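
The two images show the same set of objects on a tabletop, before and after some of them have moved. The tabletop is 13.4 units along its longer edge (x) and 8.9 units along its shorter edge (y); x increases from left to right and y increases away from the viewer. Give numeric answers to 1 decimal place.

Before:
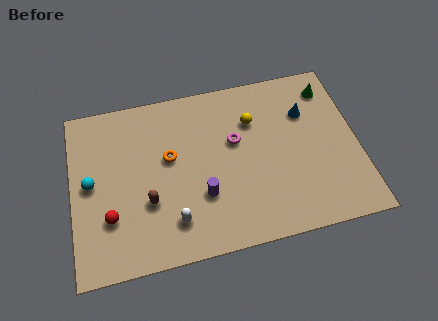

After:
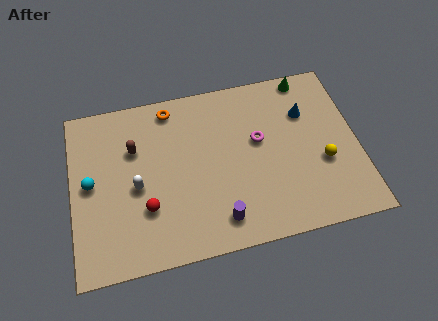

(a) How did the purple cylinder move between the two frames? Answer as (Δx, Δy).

(0.7, -1.4)

The purple cylinder was at about (6.0, 2.9) and moved to about (6.7, 1.5).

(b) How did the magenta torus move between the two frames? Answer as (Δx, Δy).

(1.1, -0.2)

The magenta torus started near (7.7, 5.4) and ended near (8.8, 5.2).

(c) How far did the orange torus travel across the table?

2.6

The orange torus moved from about (4.6, 5.2) to (4.8, 7.8), a distance of √(0.2² + 2.6²) ≈ 2.6.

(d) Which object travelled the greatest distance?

the yellow sphere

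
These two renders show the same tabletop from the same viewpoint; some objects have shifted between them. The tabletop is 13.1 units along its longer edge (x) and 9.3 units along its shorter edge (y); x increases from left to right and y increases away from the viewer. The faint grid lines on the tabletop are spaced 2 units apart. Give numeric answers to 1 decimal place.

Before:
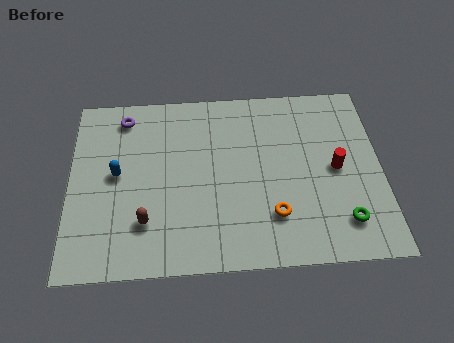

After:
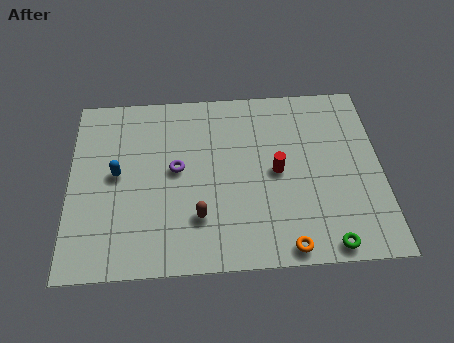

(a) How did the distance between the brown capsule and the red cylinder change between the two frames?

-4.4

Before: roughly 8.3 units apart; after: 3.9. That's 4.4 units closer together.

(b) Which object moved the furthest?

the purple torus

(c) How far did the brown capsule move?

2.2

The brown capsule was near (3.2, 2.4) before and (5.4, 2.5) after, so it travelled √(2.2² + 0.1²) ≈ 2.2 units.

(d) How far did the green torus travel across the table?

1.3

From (11.4, 1.9) to (10.7, 0.8), the green torus covered √(0.7² + 1.1²) ≈ 1.3 units.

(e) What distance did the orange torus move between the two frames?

1.7

From (8.5, 2.4) to (9.0, 0.8), the orange torus covered √(0.5² + 1.6²) ≈ 1.7 units.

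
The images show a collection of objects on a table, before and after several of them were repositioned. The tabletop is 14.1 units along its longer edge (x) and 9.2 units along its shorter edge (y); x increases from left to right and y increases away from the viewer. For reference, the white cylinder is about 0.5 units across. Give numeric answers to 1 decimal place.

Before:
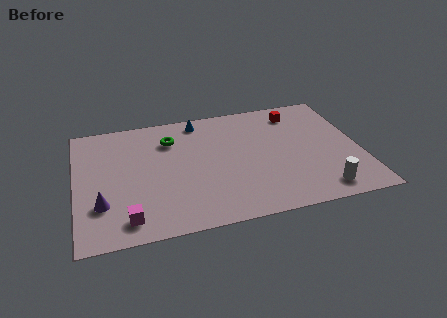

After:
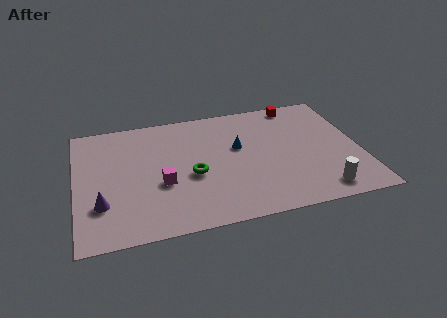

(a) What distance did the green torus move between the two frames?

3.1

The green torus was near (4.8, 6.9) before and (5.7, 3.9) after, so it travelled √(0.9² + 3.0²) ≈ 3.1 units.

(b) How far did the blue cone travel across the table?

3.2

The blue cone was near (6.3, 8.1) before and (8.1, 5.5) after, so it travelled √(1.8² + 2.6²) ≈ 3.2 units.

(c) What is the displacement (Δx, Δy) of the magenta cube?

(1.8, 2.2)

The magenta cube was at about (2.4, 1.4) and moved to about (4.2, 3.6).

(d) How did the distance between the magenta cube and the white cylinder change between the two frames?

-1.5

The distance was about 9.5 in the first image and 8.0 in the second, so they moved 1.5 units closer together.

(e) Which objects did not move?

the white cylinder and the purple cone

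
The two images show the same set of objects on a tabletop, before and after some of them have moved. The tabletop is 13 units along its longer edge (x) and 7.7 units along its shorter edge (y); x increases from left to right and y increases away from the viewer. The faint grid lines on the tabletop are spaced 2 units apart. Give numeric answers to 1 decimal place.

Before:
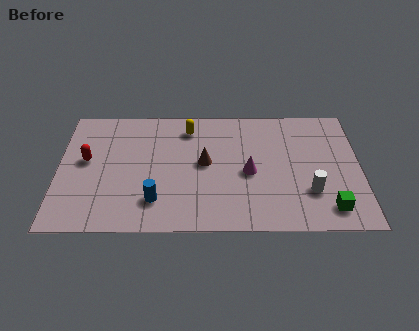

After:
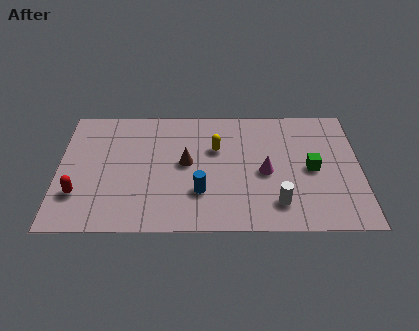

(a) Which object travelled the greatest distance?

the green cube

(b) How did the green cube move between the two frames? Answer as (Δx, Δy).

(-0.7, 2.4)

From the two frames, the green cube sits at roughly (11.6, 1.3) before and (10.9, 3.7) after.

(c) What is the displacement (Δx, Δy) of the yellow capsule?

(1.2, -1.3)

The yellow capsule started near (5.6, 6.3) and ended near (6.8, 5.0).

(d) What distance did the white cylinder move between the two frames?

1.6

From (10.8, 2.3) to (9.4, 1.6), the white cylinder covered √(1.4² + 0.7²) ≈ 1.6 units.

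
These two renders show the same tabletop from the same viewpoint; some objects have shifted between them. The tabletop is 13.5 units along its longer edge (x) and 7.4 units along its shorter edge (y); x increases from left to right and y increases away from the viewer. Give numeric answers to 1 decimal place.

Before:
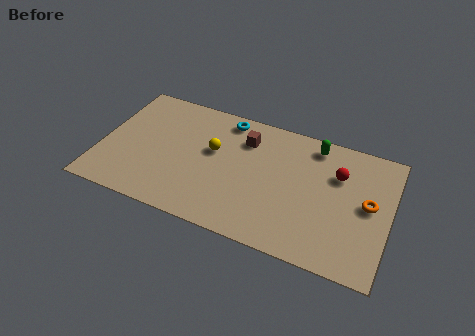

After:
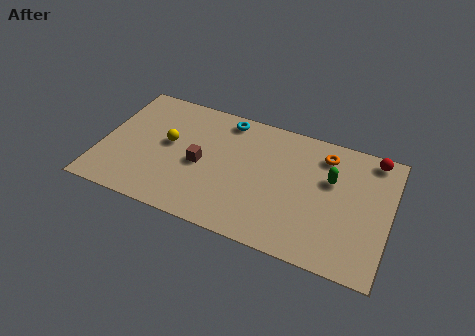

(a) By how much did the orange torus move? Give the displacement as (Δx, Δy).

(-2.2, 2.1)

The orange torus started near (12.5, 3.9) and ended near (10.3, 6.0).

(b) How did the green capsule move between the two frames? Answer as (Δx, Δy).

(0.9, -1.7)

The green capsule was at about (9.8, 6.4) and moved to about (10.7, 4.7).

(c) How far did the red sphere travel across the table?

2.1

From (11.0, 5.1) to (12.5, 6.6), the red sphere covered √(1.5² + 1.5²) ≈ 2.1 units.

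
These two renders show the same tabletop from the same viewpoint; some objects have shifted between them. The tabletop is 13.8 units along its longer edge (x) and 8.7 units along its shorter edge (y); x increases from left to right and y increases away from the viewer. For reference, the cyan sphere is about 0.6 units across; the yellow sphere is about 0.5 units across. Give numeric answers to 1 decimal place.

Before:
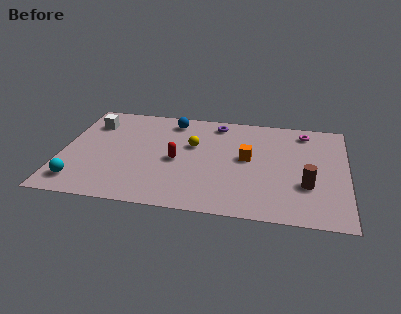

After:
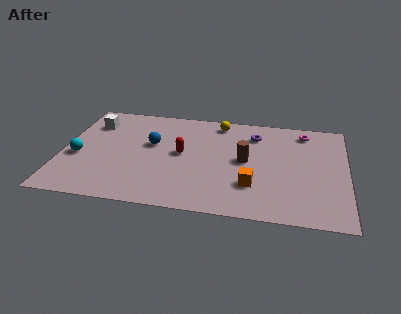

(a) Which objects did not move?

the magenta torus and the white cube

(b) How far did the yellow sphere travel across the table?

2.5

The yellow sphere moved from about (6.3, 5.4) to (7.5, 7.6), a distance of √(1.2² + 2.2²) ≈ 2.5.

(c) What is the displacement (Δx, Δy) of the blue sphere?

(-0.9, -2.2)

The blue sphere started near (5.2, 7.4) and ended near (4.3, 5.2).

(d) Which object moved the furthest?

the brown cylinder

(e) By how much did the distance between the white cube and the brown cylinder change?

-3.3

They were about 11.2 units apart before and 7.9 after — 3.3 units closer together.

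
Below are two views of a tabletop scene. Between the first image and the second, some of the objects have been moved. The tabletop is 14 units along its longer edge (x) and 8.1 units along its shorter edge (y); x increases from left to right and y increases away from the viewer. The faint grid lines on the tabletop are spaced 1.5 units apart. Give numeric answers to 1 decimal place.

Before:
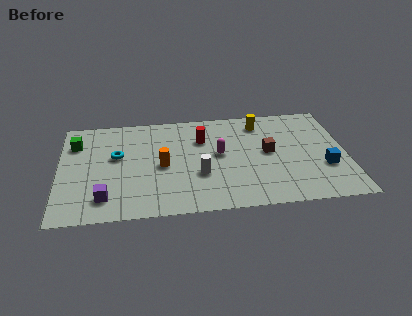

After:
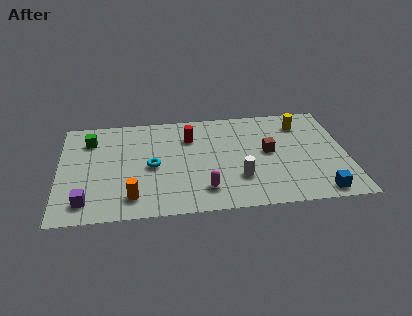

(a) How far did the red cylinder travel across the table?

0.6

The red cylinder was near (7.0, 5.7) before and (6.4, 5.9) after, so it travelled √(0.6² + 0.2²) ≈ 0.6 units.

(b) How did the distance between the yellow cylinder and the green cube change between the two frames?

+1.3

They were about 9.1 units apart before and 10.4 after — 1.3 units further apart.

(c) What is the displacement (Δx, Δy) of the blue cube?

(-0.4, -1.9)

From the two frames, the blue cube sits at roughly (12.9, 2.8) before and (12.5, 0.9) after.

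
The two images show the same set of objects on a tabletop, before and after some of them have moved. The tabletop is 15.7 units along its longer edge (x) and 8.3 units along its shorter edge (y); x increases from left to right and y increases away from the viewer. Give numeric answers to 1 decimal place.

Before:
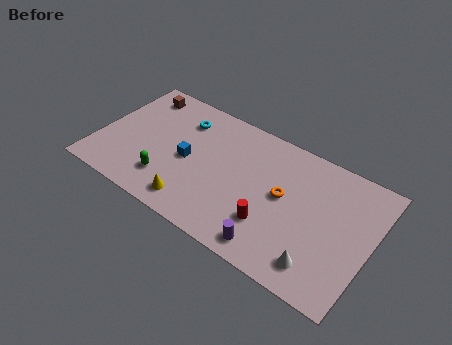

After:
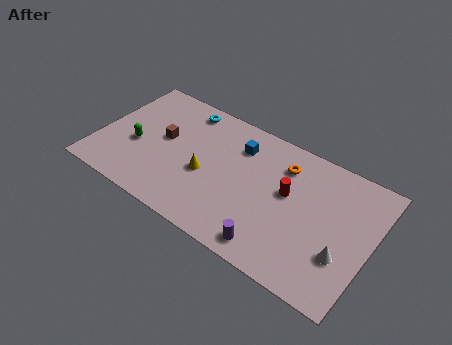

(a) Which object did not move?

the purple cylinder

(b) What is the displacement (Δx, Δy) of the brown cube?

(1.9, -2.4)

The brown cube started near (1.7, 7.0) and ended near (3.6, 4.6).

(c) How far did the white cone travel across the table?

1.6

The white cone moved from about (13.2, 1.5) to (14.3, 2.7), a distance of √(1.1² + 1.2²) ≈ 1.6.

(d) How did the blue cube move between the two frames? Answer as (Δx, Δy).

(2.6, 2.4)

The blue cube was at about (5.2, 3.9) and moved to about (7.8, 6.3).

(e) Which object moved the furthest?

the blue cube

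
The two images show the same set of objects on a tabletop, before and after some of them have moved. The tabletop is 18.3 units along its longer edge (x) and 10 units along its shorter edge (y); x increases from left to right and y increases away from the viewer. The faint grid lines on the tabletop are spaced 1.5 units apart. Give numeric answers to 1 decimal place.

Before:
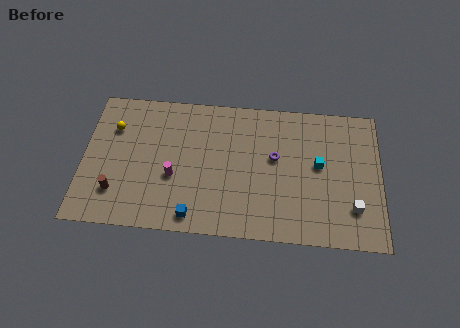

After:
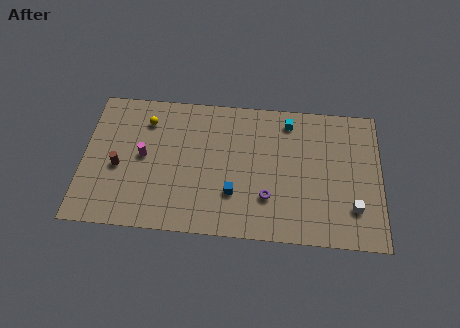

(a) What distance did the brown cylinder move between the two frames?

1.8

The brown cylinder was near (2.1, 2.5) before and (2.2, 4.3) after, so it travelled √(0.1² + 1.8²) ≈ 1.8 units.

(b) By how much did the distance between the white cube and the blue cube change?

-2.5

The distance was about 9.8 in the first image and 7.3 in the second, so they moved 2.5 units closer together.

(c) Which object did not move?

the white cube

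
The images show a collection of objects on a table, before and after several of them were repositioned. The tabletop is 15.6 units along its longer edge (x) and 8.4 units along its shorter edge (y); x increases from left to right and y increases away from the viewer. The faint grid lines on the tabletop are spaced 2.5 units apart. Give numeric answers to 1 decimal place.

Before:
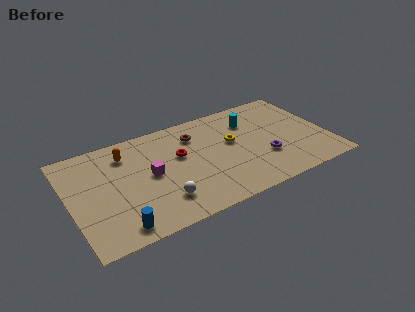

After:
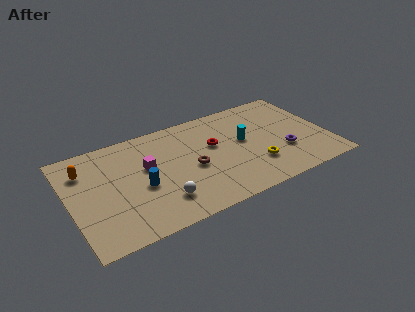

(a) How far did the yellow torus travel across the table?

2.7

The yellow torus was near (9.9, 4.9) before and (11.0, 2.4) after, so it travelled √(1.1² + 2.5²) ≈ 2.7 units.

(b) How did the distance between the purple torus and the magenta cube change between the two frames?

+1.4

The distance was about 7.0 in the first image and 8.4 in the second, so they moved 1.4 units further apart.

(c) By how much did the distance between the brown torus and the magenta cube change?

-0.8

The distance was about 3.7 in the first image and 2.9 in the second, so they moved 0.8 units closer together.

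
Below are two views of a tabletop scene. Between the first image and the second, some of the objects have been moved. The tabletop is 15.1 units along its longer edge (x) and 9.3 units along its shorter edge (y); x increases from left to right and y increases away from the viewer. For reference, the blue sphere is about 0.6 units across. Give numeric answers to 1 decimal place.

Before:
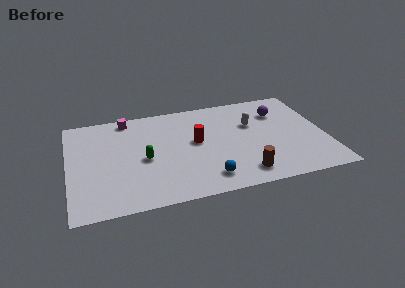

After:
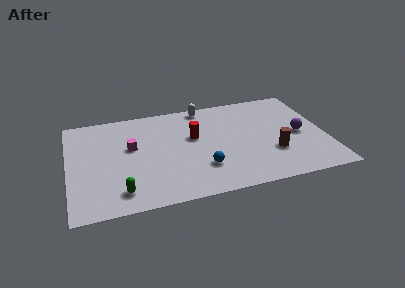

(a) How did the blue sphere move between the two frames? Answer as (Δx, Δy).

(-0.2, 1.0)

The blue sphere started near (7.9, 1.6) and ended near (7.7, 2.6).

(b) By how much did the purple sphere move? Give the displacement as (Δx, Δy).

(1.0, -2.4)

From the two frames, the purple sphere sits at roughly (12.6, 6.8) before and (13.6, 4.4) after.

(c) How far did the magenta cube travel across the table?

2.8

From (3.6, 8.3) to (3.7, 5.5), the magenta cube covered √(0.1² + 2.8²) ≈ 2.8 units.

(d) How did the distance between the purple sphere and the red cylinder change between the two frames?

+0.9

They were about 5.4 units apart before and 6.3 after — 0.9 units further apart.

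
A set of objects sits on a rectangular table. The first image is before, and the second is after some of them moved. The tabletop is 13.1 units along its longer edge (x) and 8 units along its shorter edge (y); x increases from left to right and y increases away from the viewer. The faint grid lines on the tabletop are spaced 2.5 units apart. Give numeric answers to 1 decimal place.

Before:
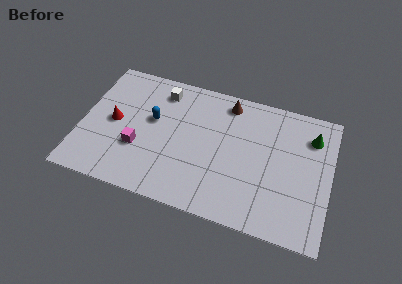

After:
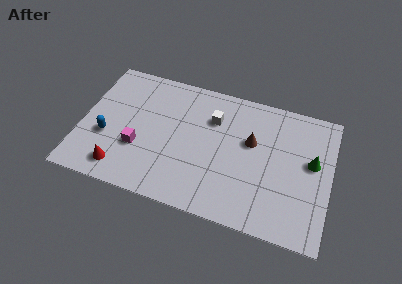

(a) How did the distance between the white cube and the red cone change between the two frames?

+2.8

They were about 3.5 units apart before and 6.3 after — 2.8 units further apart.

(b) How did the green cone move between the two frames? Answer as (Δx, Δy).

(0.1, -1.5)

The green cone was at about (12.0, 6.1) and moved to about (12.1, 4.6).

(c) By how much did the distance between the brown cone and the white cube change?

-1.3

Before: roughly 3.5 units apart; after: 2.2. That's 1.3 units closer together.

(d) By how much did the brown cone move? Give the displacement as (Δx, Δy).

(1.4, -2.0)

From the two frames, the brown cone sits at roughly (7.5, 6.9) before and (8.9, 4.9) after.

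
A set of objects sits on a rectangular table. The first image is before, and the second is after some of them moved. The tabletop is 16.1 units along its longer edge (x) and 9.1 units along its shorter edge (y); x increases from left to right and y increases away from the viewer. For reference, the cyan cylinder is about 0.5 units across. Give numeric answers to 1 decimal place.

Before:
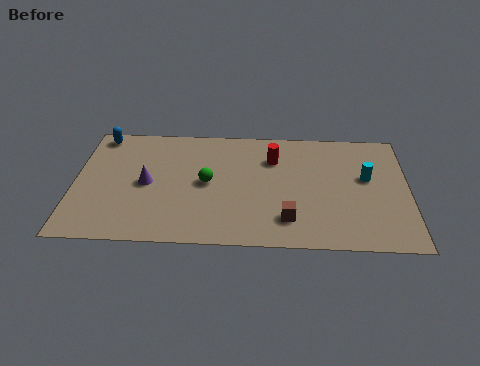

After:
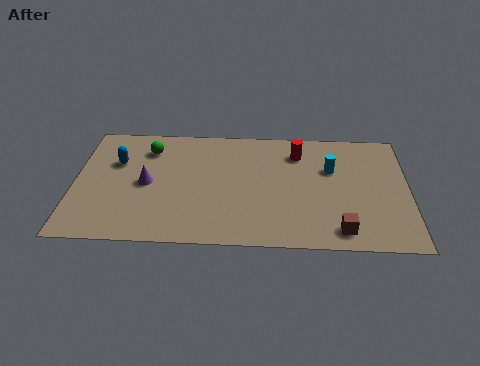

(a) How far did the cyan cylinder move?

1.8

The cyan cylinder was near (14.1, 5.3) before and (12.4, 5.9) after, so it travelled √(1.7² + 0.6²) ≈ 1.8 units.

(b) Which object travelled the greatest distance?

the green sphere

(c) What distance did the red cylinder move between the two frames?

1.3

From (9.6, 6.6) to (10.8, 7.1), the red cylinder covered √(1.2² + 0.5²) ≈ 1.3 units.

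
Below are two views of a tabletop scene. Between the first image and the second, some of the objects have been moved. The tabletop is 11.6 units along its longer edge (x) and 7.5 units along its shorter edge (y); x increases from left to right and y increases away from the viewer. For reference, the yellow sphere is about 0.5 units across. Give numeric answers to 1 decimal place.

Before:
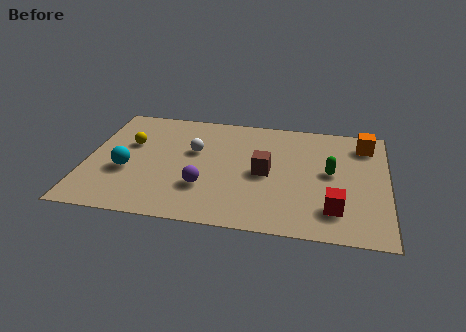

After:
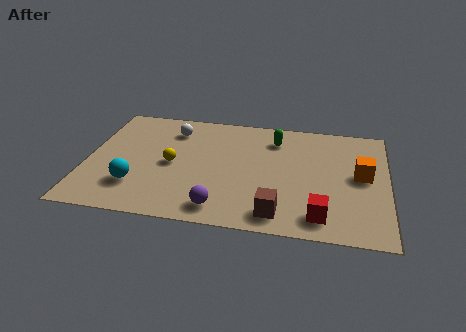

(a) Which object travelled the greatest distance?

the green capsule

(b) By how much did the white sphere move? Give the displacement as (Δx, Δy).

(-0.9, 1.3)

The white sphere was at about (4.1, 4.6) and moved to about (3.2, 5.9).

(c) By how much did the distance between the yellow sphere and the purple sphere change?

-0.6

The distance was about 3.8 in the first image and 3.2 in the second, so they moved 0.6 units closer together.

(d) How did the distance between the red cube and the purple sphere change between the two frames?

-1.2

The distance was about 5.0 in the first image and 3.8 in the second, so they moved 1.2 units closer together.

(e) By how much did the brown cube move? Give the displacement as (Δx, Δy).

(0.6, -2.5)

From the two frames, the brown cube sits at roughly (6.9, 3.6) before and (7.5, 1.1) after.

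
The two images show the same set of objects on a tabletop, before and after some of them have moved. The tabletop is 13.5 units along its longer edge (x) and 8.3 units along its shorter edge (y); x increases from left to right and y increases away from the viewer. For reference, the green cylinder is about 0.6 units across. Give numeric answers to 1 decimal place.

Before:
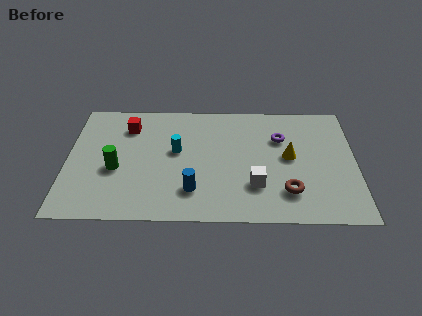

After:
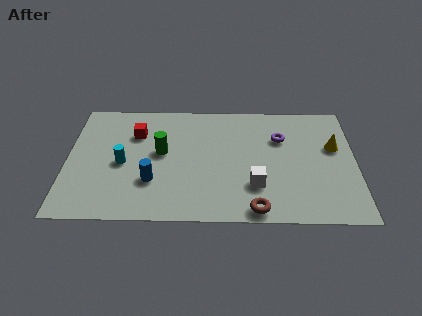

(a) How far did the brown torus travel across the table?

1.9

The brown torus was near (10.3, 2.0) before and (8.8, 0.8) after, so it travelled √(1.5² + 1.2²) ≈ 1.9 units.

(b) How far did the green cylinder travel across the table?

2.4

The green cylinder moved from about (2.3, 3.4) to (4.4, 4.6), a distance of √(2.1² + 1.2²) ≈ 2.4.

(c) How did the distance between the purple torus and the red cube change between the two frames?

-0.4

The distance was about 7.2 in the first image and 6.8 in the second, so they moved 0.4 units closer together.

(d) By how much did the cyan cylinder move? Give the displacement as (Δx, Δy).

(-2.5, -0.9)

The cyan cylinder was at about (5.1, 4.7) and moved to about (2.6, 3.8).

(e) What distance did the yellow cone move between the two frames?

2.2

The yellow cone moved from about (10.4, 4.4) to (12.5, 5.1), a distance of √(2.1² + 0.7²) ≈ 2.2.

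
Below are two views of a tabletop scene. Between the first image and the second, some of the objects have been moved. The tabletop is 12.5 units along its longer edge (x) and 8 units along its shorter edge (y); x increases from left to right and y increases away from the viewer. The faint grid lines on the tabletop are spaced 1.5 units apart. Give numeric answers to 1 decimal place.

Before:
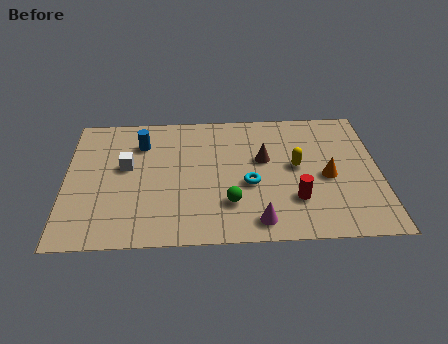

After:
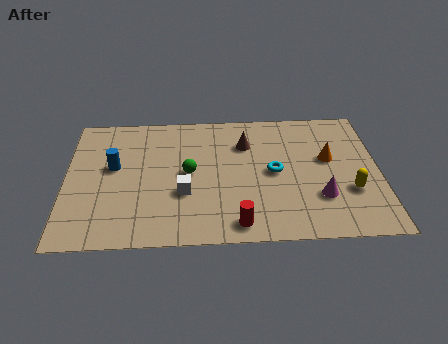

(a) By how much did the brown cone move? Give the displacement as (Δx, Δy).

(-0.7, 1.0)

The brown cone started near (7.9, 4.8) and ended near (7.2, 5.8).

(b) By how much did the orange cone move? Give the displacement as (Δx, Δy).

(0.1, 1.1)

The orange cone was at about (10.4, 3.6) and moved to about (10.5, 4.7).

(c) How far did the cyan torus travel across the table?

1.2

The cyan torus moved from about (7.3, 3.3) to (8.3, 4.0), a distance of √(1.0² + 0.7²) ≈ 1.2.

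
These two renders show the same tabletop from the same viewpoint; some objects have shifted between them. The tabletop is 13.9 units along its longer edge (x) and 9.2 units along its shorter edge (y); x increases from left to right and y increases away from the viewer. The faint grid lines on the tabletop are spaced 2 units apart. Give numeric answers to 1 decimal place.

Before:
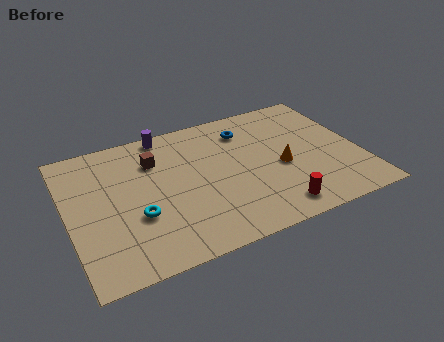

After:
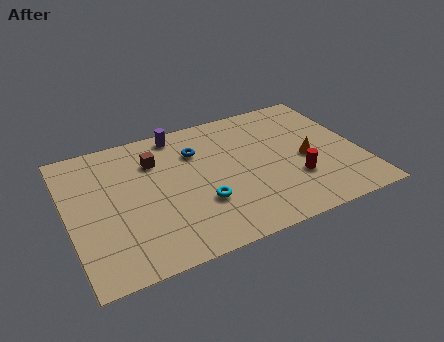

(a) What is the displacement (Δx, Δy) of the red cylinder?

(1.2, 1.6)

The red cylinder started near (9.4, 1.3) and ended near (10.6, 2.9).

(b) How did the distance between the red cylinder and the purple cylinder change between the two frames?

-1.1

Before: roughly 8.4 units apart; after: 7.3. That's 1.1 units closer together.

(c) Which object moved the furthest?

the cyan torus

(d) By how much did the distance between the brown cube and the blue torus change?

-2.5

Before: roughly 4.5 units apart; after: 2.0. That's 2.5 units closer together.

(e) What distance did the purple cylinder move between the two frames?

0.6

The purple cylinder moved from about (5.0, 8.4) to (5.6, 8.2), a distance of √(0.6² + 0.2²) ≈ 0.6.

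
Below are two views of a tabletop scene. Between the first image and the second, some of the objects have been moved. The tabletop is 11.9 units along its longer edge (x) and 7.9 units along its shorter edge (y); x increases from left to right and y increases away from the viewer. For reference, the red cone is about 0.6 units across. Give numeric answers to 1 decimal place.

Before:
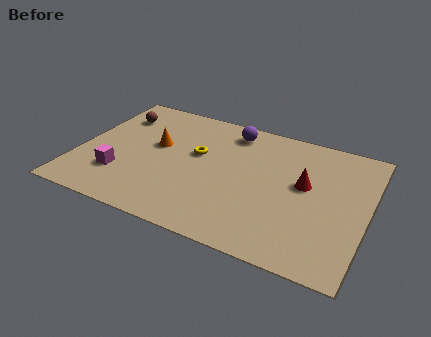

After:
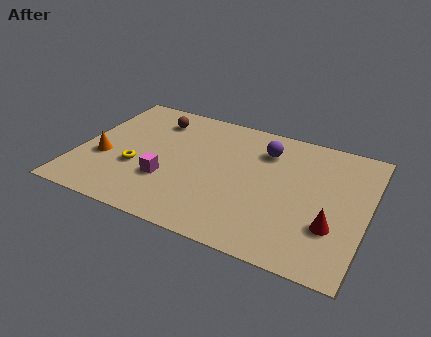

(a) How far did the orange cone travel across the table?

2.6

From (3.1, 4.6) to (1.1, 3.0), the orange cone covered √(2.0² + 1.6²) ≈ 2.6 units.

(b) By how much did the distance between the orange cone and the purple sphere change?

+3.5

They were about 3.6 units apart before and 7.1 after — 3.5 units further apart.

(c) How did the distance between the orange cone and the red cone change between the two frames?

+3.3

They were about 6.2 units apart before and 9.5 after — 3.3 units further apart.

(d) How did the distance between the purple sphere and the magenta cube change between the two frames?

-1.1

They were about 6.1 units apart before and 5.0 after — 1.1 units closer together.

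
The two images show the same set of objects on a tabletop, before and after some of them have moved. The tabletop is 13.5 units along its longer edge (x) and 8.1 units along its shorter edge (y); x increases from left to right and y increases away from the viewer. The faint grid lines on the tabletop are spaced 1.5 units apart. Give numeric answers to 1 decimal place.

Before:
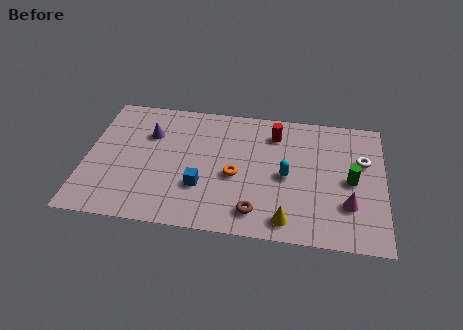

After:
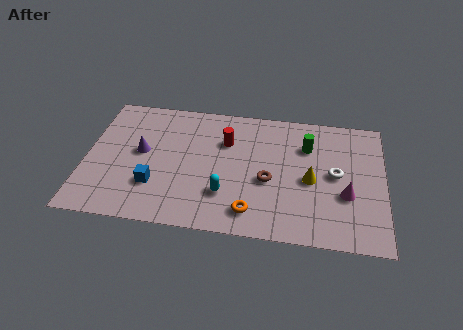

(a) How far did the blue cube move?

2.1

The blue cube was near (5.3, 2.6) before and (3.2, 2.4) after, so it travelled √(2.1² + 0.2²) ≈ 2.1 units.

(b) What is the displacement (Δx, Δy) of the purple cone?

(-0.3, -1.2)

From the two frames, the purple cone sits at roughly (2.8, 5.6) before and (2.5, 4.4) after.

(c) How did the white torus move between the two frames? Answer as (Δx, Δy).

(-1.2, -1.0)

From the two frames, the white torus sits at roughly (12.5, 5.2) before and (11.3, 4.2) after.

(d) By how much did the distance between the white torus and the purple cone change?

-0.9

Before: roughly 9.7 units apart; after: 8.8. That's 0.9 units closer together.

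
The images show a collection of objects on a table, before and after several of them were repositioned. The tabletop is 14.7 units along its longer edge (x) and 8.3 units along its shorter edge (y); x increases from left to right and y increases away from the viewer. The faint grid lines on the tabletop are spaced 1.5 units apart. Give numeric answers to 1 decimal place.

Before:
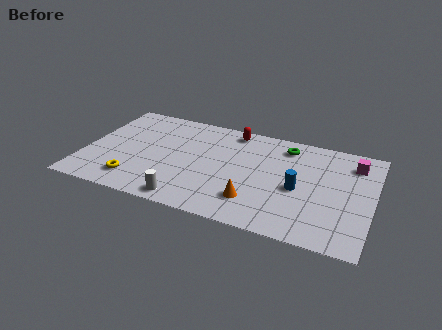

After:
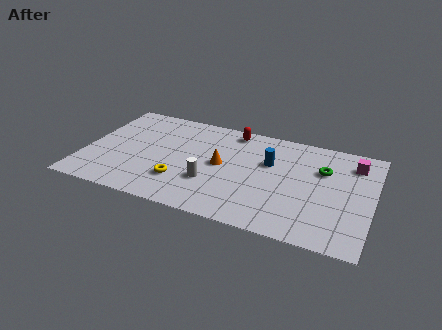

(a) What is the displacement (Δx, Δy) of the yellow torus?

(2.3, 0.7)

The yellow torus was at about (2.8, 1.6) and moved to about (5.1, 2.3).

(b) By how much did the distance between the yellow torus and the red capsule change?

-1.8

They were about 7.3 units apart before and 5.5 after — 1.8 units closer together.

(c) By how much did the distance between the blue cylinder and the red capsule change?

-2.3

They were about 5.2 units apart before and 2.9 after — 2.3 units closer together.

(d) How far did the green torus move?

2.4

The green torus moved from about (10.1, 6.9) to (12.1, 5.6), a distance of √(2.0² + 1.3²) ≈ 2.4.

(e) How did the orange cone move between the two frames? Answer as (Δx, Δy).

(-1.9, 2.3)

The orange cone was at about (8.9, 2.0) and moved to about (7.0, 4.3).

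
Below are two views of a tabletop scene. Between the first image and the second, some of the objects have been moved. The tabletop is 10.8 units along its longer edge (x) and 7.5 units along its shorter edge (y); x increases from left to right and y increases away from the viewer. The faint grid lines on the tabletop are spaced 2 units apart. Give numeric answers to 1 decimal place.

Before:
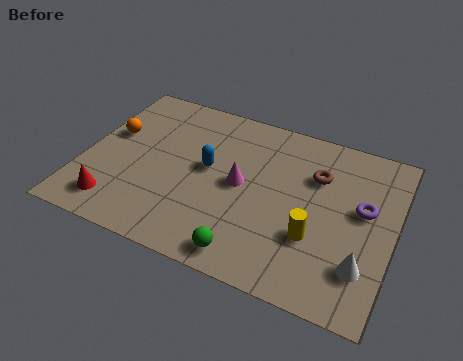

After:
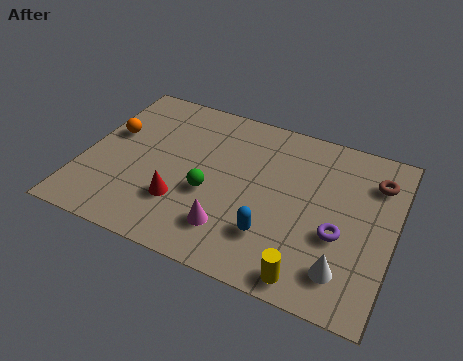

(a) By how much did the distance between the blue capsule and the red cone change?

-0.8

They were about 4.0 units apart before and 3.2 after — 0.8 units closer together.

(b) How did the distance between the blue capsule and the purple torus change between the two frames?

-3.0

They were about 5.4 units apart before and 2.4 after — 3.0 units closer together.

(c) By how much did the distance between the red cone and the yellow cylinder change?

-2.1

The distance was about 6.9 in the first image and 4.8 in the second, so they moved 2.1 units closer together.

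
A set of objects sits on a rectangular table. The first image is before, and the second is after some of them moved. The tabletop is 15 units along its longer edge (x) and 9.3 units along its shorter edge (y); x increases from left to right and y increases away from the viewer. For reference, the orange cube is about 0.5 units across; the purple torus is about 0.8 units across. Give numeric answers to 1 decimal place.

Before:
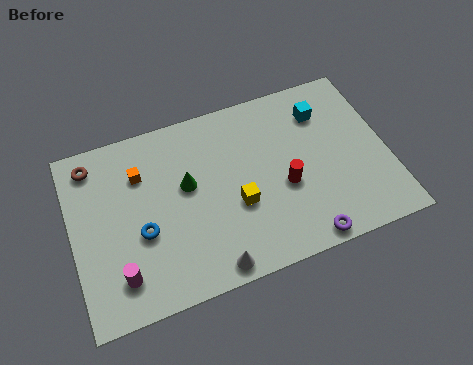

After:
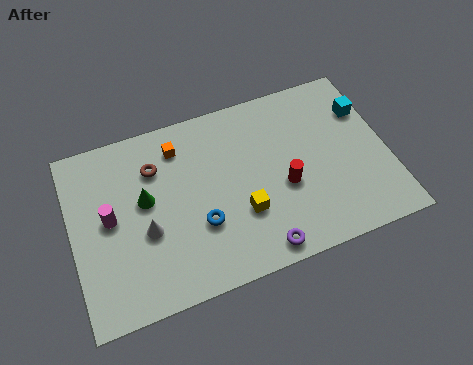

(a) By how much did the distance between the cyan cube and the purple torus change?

+1.5

They were about 6.5 units apart before and 8.0 after — 1.5 units further apart.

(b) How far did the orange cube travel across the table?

2.1

The orange cube was near (3.4, 6.7) before and (5.3, 7.5) after, so it travelled √(1.9² + 0.8²) ≈ 2.1 units.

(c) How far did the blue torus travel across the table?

2.7

The blue torus moved from about (3.2, 3.7) to (5.9, 3.2), a distance of √(2.7² + 0.5²) ≈ 2.7.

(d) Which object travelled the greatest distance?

the white cone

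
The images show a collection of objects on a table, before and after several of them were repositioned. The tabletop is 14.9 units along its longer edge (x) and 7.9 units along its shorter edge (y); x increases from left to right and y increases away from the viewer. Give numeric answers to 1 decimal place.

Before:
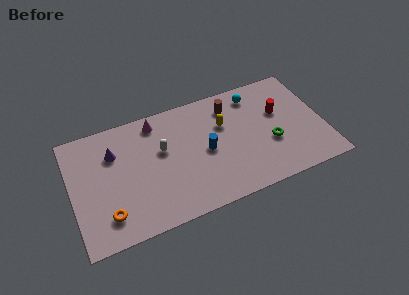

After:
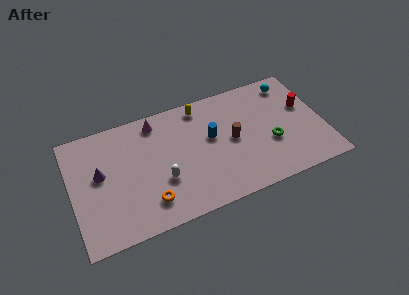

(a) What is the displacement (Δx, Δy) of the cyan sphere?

(2.2, 0.1)

From the two frames, the cyan sphere sits at roughly (11.1, 6.6) before and (13.3, 6.7) after.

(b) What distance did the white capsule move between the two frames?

2.0

The white capsule was near (5.4, 4.8) before and (5.2, 2.8) after, so it travelled √(0.2² + 2.0²) ≈ 2.0 units.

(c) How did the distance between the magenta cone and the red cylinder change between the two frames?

+1.5

They were about 7.4 units apart before and 8.9 after — 1.5 units further apart.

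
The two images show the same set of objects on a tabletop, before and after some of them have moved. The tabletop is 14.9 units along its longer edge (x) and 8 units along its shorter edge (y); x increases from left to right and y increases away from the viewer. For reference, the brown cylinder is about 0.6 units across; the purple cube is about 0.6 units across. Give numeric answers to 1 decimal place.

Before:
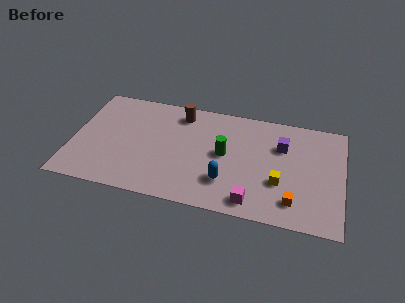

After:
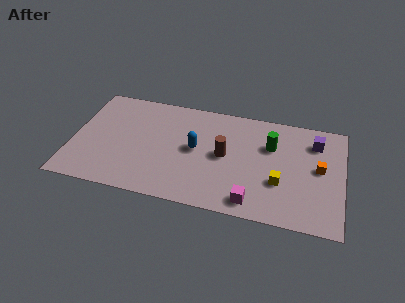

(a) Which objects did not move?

the magenta cube and the yellow cube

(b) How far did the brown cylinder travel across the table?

3.7

The brown cylinder moved from about (5.8, 6.7) to (8.4, 4.1), a distance of √(2.6² + 2.6²) ≈ 3.7.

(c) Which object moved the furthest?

the brown cylinder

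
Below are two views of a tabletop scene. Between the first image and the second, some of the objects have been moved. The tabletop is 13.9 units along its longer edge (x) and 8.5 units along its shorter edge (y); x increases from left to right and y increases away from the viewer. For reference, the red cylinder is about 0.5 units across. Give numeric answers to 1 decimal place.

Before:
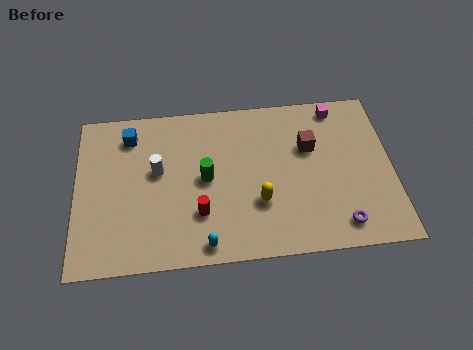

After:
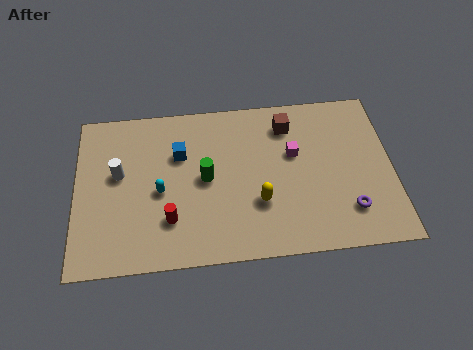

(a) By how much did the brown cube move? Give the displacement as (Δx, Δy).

(-0.9, 1.3)

The brown cube was at about (10.3, 5.5) and moved to about (9.4, 6.8).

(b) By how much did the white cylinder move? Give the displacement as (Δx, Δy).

(-1.7, 0.0)

The white cylinder started near (3.6, 4.9) and ended near (1.9, 4.9).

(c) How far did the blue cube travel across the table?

2.5

The blue cube was near (2.4, 6.9) before and (4.6, 5.7) after, so it travelled √(2.2² + 1.2²) ≈ 2.5 units.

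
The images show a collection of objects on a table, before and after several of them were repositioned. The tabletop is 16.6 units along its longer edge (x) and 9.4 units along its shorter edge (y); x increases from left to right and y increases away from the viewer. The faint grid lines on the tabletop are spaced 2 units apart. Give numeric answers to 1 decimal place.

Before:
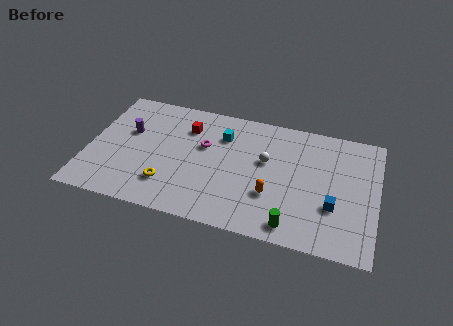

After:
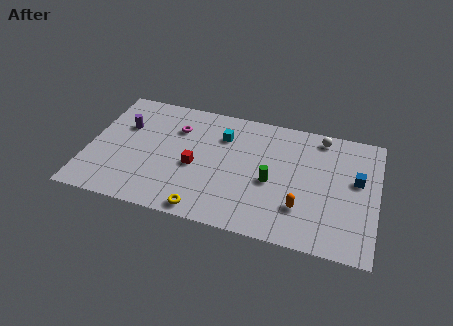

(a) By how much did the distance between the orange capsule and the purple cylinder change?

+2.2

Before: roughly 8.9 units apart; after: 11.1. That's 2.2 units further apart.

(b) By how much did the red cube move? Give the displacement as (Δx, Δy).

(0.7, -2.9)

The red cube started near (5.5, 7.0) and ended near (6.2, 4.1).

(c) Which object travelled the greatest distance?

the white sphere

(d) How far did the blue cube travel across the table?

2.6

The blue cube was near (14.2, 3.2) before and (15.4, 5.5) after, so it travelled √(1.2² + 2.3²) ≈ 2.6 units.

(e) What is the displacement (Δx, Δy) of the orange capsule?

(1.7, -0.5)

The orange capsule was at about (10.7, 3.1) and moved to about (12.4, 2.6).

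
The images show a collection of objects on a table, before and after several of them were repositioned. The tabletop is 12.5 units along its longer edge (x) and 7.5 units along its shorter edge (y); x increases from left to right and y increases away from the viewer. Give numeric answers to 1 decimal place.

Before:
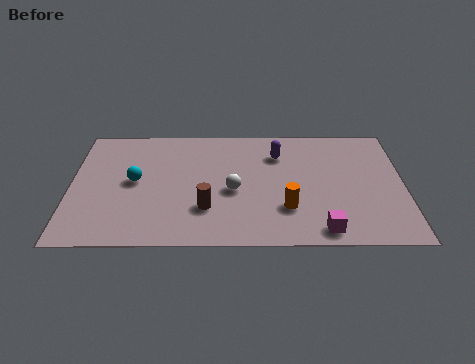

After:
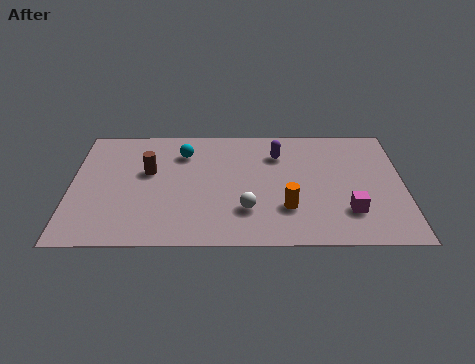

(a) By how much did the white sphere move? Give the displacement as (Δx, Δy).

(0.5, -1.2)

The white sphere started near (6.1, 3.3) and ended near (6.6, 2.1).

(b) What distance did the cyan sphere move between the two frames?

2.5

From (2.4, 3.9) to (4.2, 5.7), the cyan sphere covered √(1.8² + 1.8²) ≈ 2.5 units.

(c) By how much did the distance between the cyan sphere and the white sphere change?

+0.6

The distance was about 3.7 in the first image and 4.3 in the second, so they moved 0.6 units further apart.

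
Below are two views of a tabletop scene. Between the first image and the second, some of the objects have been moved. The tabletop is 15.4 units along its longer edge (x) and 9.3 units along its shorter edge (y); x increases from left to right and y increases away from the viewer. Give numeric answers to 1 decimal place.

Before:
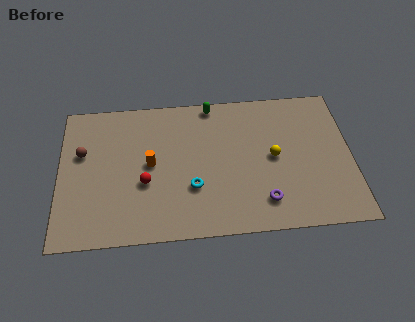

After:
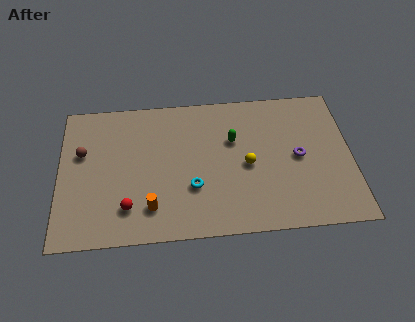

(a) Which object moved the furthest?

the purple torus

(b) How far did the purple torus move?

3.3

From (10.7, 1.9) to (12.6, 4.6), the purple torus covered √(1.9² + 2.7²) ≈ 3.3 units.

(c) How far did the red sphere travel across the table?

1.7

From (4.5, 3.6) to (3.6, 2.1), the red sphere covered √(0.9² + 1.5²) ≈ 1.7 units.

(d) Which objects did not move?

the cyan torus and the brown sphere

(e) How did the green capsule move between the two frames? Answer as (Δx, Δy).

(1.1, -2.5)

The green capsule was at about (8.1, 8.5) and moved to about (9.2, 6.0).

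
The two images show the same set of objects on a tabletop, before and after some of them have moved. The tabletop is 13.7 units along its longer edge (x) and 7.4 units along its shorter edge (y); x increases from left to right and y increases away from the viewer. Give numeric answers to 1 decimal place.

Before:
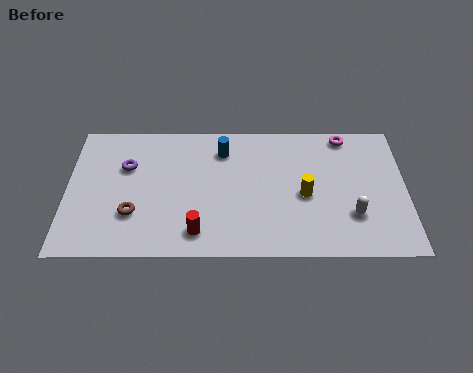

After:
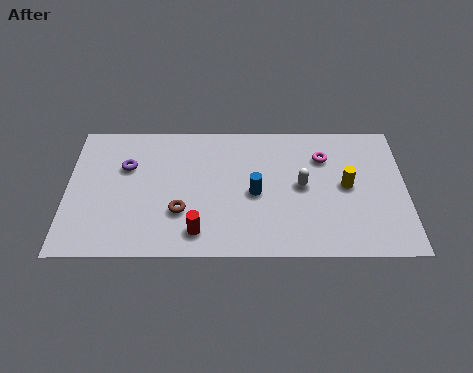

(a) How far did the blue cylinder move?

2.7

The blue cylinder was near (6.3, 5.8) before and (7.6, 3.4) after, so it travelled √(1.3² + 2.4²) ≈ 2.7 units.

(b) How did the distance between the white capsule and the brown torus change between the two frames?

-3.7

They were about 8.8 units apart before and 5.1 after — 3.7 units closer together.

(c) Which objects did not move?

the red cylinder and the purple torus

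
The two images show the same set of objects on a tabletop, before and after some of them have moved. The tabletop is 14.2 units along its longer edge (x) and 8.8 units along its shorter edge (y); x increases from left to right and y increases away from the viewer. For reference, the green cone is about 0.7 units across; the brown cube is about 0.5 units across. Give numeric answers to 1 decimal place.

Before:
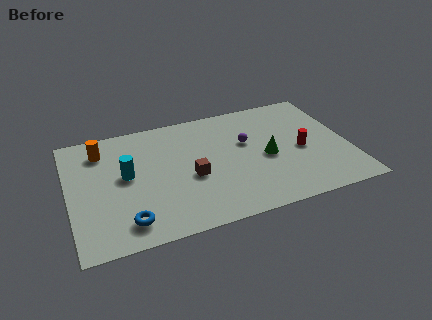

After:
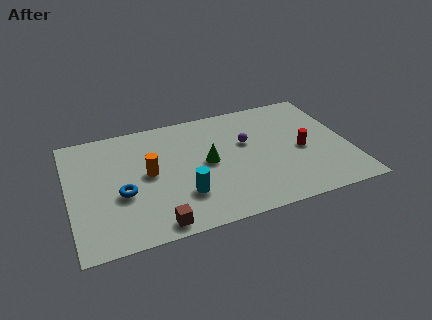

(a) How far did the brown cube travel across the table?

3.4

The brown cube was near (6.1, 3.7) before and (4.1, 0.9) after, so it travelled √(2.0² + 2.8²) ≈ 3.4 units.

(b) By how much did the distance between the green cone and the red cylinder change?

+3.0

The distance was about 1.8 in the first image and 4.8 in the second, so they moved 3.0 units further apart.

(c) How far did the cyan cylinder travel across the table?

3.5

From (2.9, 4.8) to (5.6, 2.5), the cyan cylinder covered √(2.7² + 2.3²) ≈ 3.5 units.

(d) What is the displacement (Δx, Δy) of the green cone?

(-3.0, 0.5)

From the two frames, the green cone sits at roughly (10.0, 4.0) before and (7.0, 4.5) after.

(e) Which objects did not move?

the red cylinder and the purple sphere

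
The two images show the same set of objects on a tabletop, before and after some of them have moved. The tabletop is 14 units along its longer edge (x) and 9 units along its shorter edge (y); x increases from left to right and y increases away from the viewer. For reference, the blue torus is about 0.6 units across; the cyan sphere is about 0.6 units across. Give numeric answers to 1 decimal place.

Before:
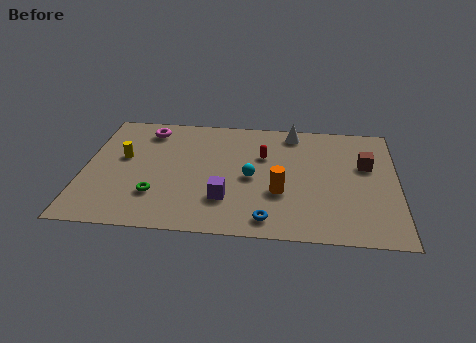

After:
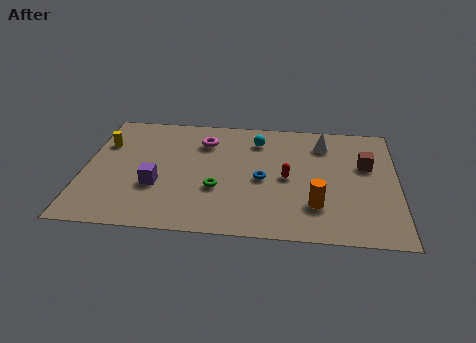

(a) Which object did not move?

the brown cube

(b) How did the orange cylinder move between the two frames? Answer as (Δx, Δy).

(1.6, -0.8)

The orange cylinder started near (8.8, 3.2) and ended near (10.4, 2.4).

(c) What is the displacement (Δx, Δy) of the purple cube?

(-3.1, 0.7)

The purple cube started near (6.4, 2.5) and ended near (3.3, 3.2).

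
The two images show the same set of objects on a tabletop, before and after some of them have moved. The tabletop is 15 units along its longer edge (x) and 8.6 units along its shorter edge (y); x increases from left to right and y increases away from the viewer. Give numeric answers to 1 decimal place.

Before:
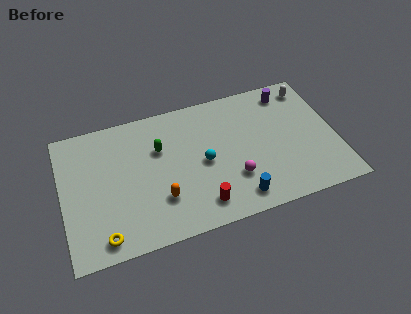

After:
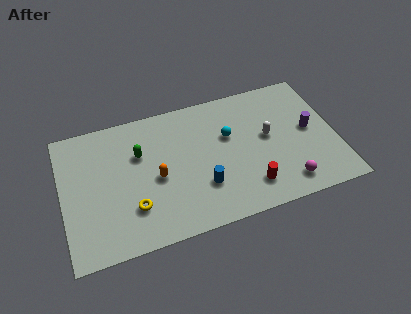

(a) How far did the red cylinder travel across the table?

2.7

From (7.3, 1.5) to (10.0, 1.8), the red cylinder covered √(2.7² + 0.3²) ≈ 2.7 units.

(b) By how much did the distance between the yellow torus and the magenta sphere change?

+1.0

The distance was about 7.4 in the first image and 8.4 in the second, so they moved 1.0 units further apart.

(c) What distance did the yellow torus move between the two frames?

2.1

The yellow torus was near (2.0, 1.1) before and (3.7, 2.4) after, so it travelled √(1.7² + 1.3²) ≈ 2.1 units.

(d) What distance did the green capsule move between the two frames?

1.1

From (5.4, 5.7) to (4.3, 5.7), the green capsule covered √(1.1² + 0.0²) ≈ 1.1 units.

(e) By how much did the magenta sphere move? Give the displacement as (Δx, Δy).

(2.8, -1.2)

The magenta sphere was at about (9.2, 2.6) and moved to about (12.0, 1.4).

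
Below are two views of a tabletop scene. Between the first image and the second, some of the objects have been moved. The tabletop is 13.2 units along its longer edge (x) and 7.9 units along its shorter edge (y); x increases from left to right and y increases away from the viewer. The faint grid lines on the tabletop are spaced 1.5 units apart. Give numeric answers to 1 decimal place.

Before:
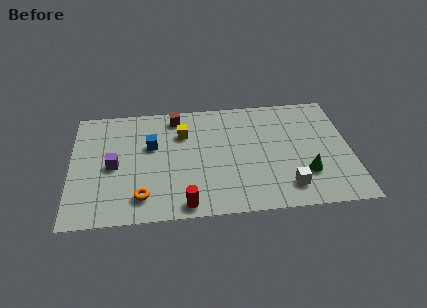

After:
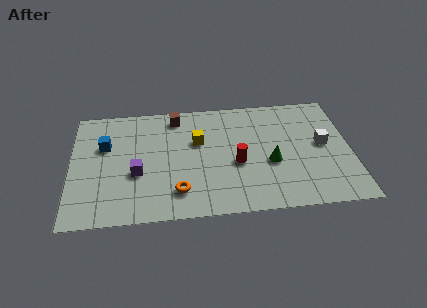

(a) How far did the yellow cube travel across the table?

0.9

The yellow cube moved from about (5.3, 5.6) to (6.0, 5.0), a distance of √(0.7² + 0.6²) ≈ 0.9.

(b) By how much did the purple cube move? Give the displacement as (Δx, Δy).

(1.1, -0.6)

The purple cube started near (2.0, 3.7) and ended near (3.1, 3.1).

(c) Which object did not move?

the brown cube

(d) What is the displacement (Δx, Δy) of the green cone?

(-1.6, 0.9)

The green cone started near (11.0, 2.3) and ended near (9.4, 3.2).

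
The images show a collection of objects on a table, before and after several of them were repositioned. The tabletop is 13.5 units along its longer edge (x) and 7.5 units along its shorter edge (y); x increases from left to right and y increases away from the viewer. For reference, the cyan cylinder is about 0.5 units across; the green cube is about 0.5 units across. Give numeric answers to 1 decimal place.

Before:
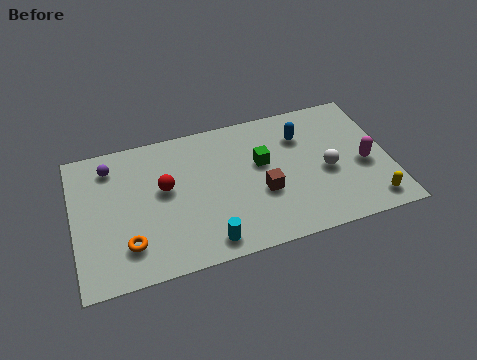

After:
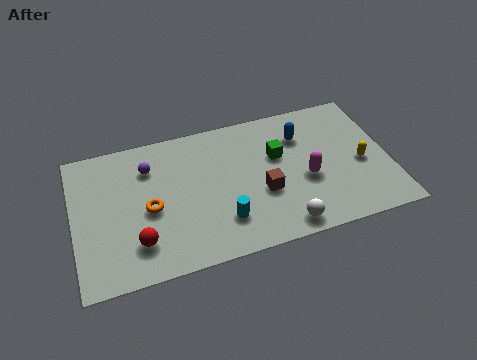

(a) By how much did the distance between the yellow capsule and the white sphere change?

+1.5

They were about 2.8 units apart before and 4.3 after — 1.5 units further apart.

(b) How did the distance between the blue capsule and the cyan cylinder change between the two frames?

-1.1

The distance was about 6.3 in the first image and 5.2 in the second, so they moved 1.1 units closer together.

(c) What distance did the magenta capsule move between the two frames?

2.5

The magenta capsule was near (12.4, 3.2) before and (9.9, 3.1) after, so it travelled √(2.5² + 0.1²) ≈ 2.5 units.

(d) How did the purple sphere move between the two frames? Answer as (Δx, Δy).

(1.6, -0.5)

From the two frames, the purple sphere sits at roughly (1.7, 6.1) before and (3.3, 5.6) after.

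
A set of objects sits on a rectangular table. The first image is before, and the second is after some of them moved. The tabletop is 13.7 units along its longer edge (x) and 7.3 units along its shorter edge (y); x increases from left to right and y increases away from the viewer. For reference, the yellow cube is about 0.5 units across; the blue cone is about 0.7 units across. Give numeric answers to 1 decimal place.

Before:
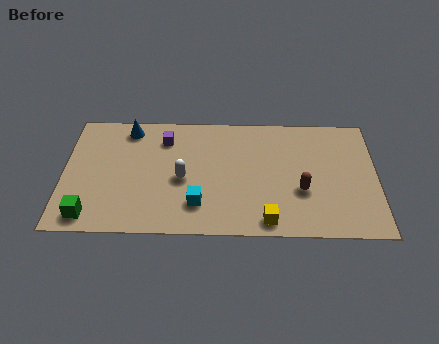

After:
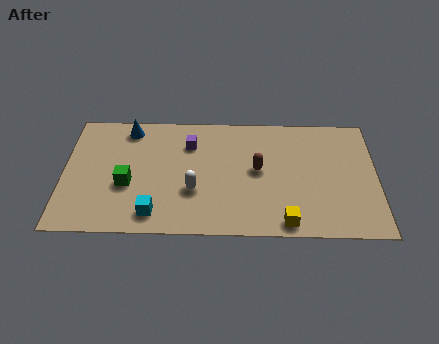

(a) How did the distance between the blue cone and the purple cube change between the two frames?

+1.1

The distance was about 1.7 in the first image and 2.8 in the second, so they moved 1.1 units further apart.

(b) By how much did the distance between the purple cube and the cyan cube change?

+0.3

They were about 4.2 units apart before and 4.5 after — 0.3 units further apart.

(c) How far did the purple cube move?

1.1

The purple cube moved from about (4.4, 5.7) to (5.5, 5.4), a distance of √(1.1² + 0.3²) ≈ 1.1.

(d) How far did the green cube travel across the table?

2.5

The green cube was near (1.2, 1.0) before and (2.8, 2.9) after, so it travelled √(1.6² + 1.9²) ≈ 2.5 units.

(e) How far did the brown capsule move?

2.2

From (10.4, 2.7) to (8.5, 3.9), the brown capsule covered √(1.9² + 1.2²) ≈ 2.2 units.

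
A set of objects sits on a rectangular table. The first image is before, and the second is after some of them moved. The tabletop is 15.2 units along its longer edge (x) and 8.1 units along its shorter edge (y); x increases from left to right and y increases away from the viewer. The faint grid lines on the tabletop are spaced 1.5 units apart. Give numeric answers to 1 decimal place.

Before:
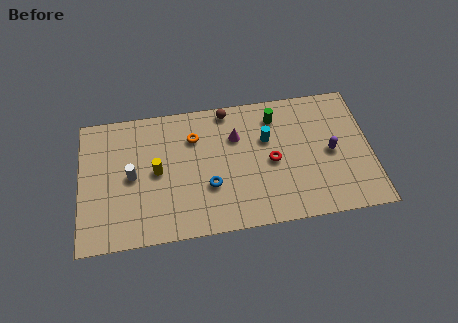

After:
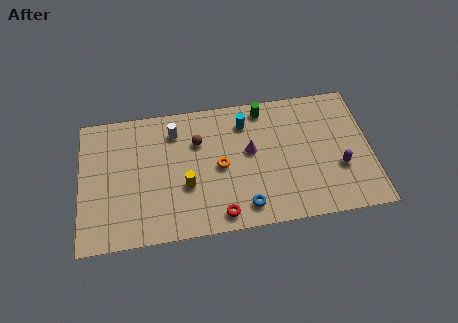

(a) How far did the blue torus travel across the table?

2.3

The blue torus was near (6.7, 2.8) before and (8.5, 1.3) after, so it travelled √(1.8² + 1.5²) ≈ 2.3 units.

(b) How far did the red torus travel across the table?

4.0

The red torus was near (10.0, 3.8) before and (7.2, 1.0) after, so it travelled √(2.8² + 2.8²) ≈ 4.0 units.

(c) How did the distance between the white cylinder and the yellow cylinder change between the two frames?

+2.1

The distance was about 1.3 in the first image and 3.4 in the second, so they moved 2.1 units further apart.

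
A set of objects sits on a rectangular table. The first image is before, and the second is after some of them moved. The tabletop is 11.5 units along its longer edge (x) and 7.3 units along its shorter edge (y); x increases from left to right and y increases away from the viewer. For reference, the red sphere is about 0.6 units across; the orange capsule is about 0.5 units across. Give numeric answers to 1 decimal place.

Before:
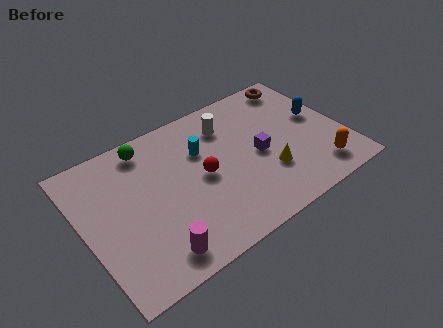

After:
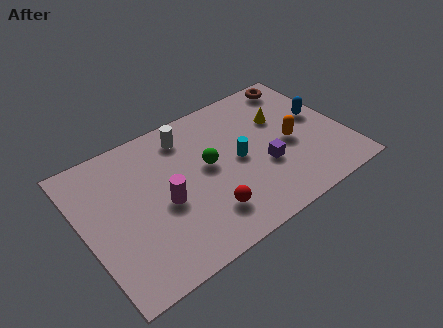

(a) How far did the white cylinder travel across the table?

1.8

The white cylinder was near (6.7, 5.6) before and (4.9, 6.0) after, so it travelled √(1.8² + 0.4²) ≈ 1.8 units.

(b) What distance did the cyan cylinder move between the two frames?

1.9

From (5.4, 4.9) to (6.8, 3.6), the cyan cylinder covered √(1.4² + 1.3²) ≈ 1.9 units.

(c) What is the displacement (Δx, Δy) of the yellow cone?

(1.1, 2.5)

The yellow cone was at about (7.9, 2.3) and moved to about (9.0, 4.8).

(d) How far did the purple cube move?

0.7

The purple cube moved from about (7.7, 3.4) to (7.8, 2.7), a distance of √(0.1² + 0.7²) ≈ 0.7.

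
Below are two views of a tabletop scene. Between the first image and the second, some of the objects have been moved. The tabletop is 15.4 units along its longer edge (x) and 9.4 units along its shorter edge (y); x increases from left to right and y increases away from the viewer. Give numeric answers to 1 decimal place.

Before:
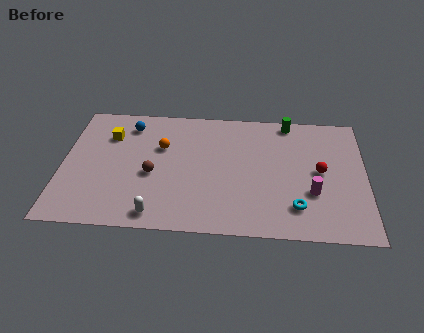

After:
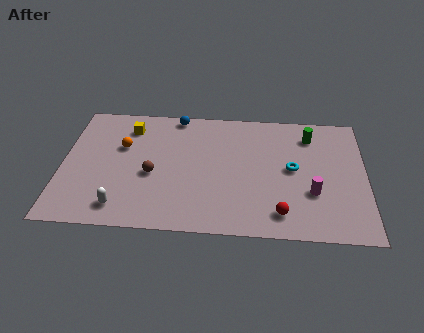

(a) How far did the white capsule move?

1.8

The white capsule moved from about (4.9, 1.1) to (3.1, 1.5), a distance of √(1.8² + 0.4²) ≈ 1.8.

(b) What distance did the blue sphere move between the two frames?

2.6

The blue sphere moved from about (3.3, 7.7) to (5.7, 8.6), a distance of √(2.4² + 0.9²) ≈ 2.6.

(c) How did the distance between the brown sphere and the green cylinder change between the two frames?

+0.5

They were about 8.2 units apart before and 8.7 after — 0.5 units further apart.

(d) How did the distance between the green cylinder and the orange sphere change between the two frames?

+2.8

Before: roughly 6.9 units apart; after: 9.7. That's 2.8 units further apart.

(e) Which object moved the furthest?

the red sphere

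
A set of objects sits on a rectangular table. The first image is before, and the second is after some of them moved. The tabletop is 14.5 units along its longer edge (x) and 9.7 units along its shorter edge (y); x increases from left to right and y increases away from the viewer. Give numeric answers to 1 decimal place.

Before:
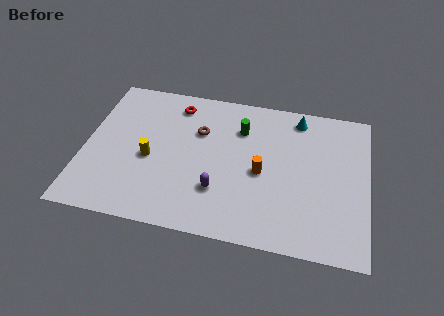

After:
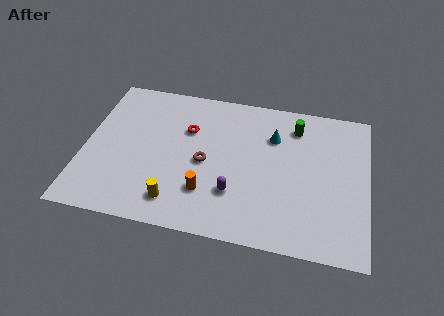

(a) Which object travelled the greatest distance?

the orange cylinder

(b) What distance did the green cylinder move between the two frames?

2.9

From (7.9, 7.1) to (10.7, 7.8), the green cylinder covered √(2.8² + 0.7²) ≈ 2.9 units.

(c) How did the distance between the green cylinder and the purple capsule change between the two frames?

+1.4

Before: roughly 4.4 units apart; after: 5.8. That's 1.4 units further apart.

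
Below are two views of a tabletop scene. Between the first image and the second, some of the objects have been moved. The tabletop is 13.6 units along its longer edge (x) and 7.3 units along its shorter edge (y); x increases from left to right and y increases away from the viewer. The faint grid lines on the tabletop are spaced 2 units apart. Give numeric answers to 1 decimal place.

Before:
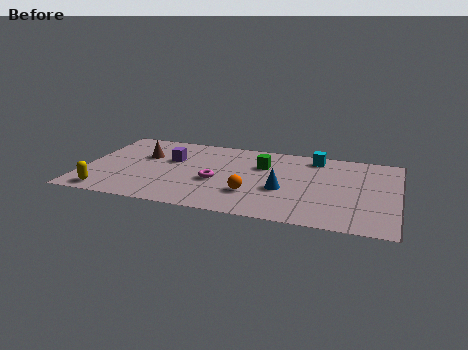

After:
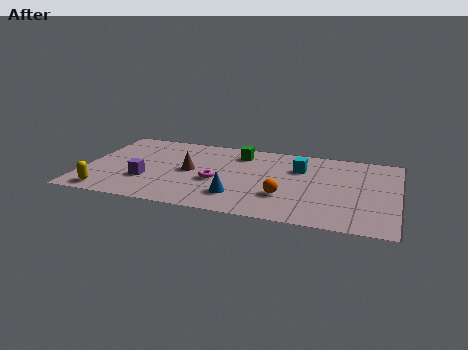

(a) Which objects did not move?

the magenta torus and the yellow capsule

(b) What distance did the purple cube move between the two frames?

2.4

The purple cube was near (3.7, 4.6) before and (2.8, 2.4) after, so it travelled √(0.9² + 2.2²) ≈ 2.4 units.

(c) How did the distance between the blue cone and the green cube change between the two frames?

+1.8

Before: roughly 2.3 units apart; after: 4.1. That's 1.8 units further apart.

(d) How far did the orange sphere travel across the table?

1.4

The orange sphere was near (7.4, 2.2) before and (8.8, 2.3) after, so it travelled √(1.4² + 0.1²) ≈ 1.4 units.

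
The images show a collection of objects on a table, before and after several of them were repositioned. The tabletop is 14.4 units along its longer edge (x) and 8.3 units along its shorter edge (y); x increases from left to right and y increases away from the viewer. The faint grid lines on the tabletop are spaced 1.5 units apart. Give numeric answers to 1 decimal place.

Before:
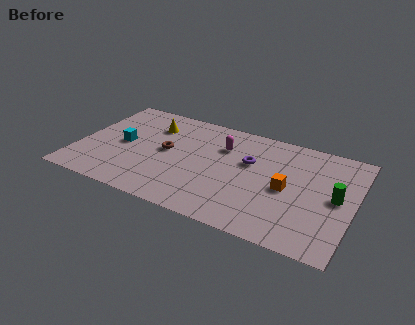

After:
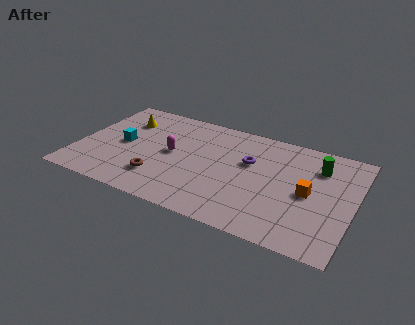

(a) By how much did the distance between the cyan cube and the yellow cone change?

-0.5

Before: roughly 2.5 units apart; after: 2.0. That's 0.5 units closer together.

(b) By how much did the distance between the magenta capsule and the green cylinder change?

+1.4

They were about 6.3 units apart before and 7.7 after — 1.4 units further apart.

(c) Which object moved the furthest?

the magenta capsule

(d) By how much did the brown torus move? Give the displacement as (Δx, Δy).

(-0.1, -2.3)

The brown torus was at about (4.6, 4.4) and moved to about (4.5, 2.1).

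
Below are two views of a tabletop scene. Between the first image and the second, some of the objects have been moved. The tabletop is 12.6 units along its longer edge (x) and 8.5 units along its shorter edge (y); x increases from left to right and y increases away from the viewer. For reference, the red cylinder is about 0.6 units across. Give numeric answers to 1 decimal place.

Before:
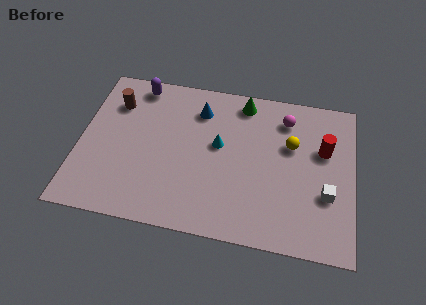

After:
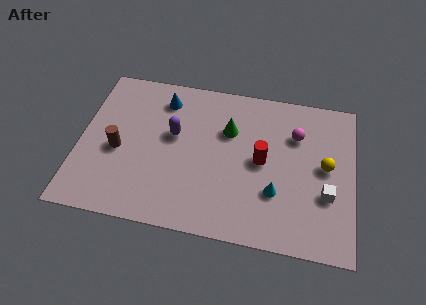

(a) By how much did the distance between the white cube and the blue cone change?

+1.6

They were about 7.0 units apart before and 8.6 after — 1.6 units further apart.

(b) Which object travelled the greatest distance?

the cyan cone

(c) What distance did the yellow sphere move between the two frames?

1.8

The yellow sphere was near (9.7, 5.4) before and (11.3, 4.5) after, so it travelled √(1.6² + 0.9²) ≈ 1.8 units.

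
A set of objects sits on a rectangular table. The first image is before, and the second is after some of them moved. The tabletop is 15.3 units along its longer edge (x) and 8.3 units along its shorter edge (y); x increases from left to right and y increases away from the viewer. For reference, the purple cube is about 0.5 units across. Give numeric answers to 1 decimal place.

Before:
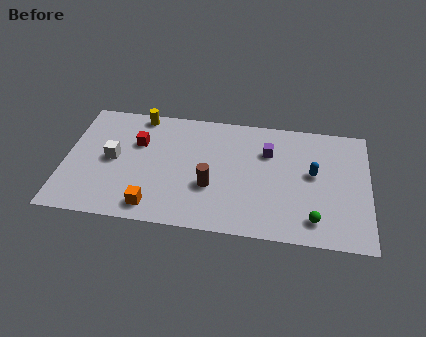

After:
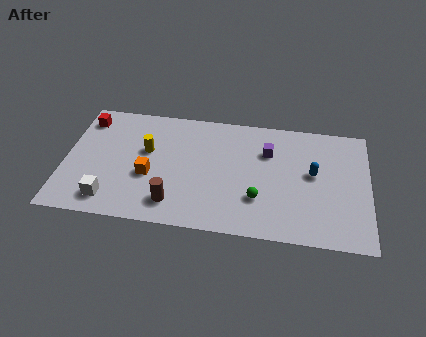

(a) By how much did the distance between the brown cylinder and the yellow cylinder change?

-2.2

They were about 5.9 units apart before and 3.7 after — 2.2 units closer together.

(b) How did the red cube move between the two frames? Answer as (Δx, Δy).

(-2.7, 1.3)

From the two frames, the red cube sits at roughly (3.6, 5.5) before and (0.9, 6.8) after.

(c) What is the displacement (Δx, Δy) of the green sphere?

(-2.8, 1.0)

The green sphere started near (12.6, 1.5) and ended near (9.8, 2.5).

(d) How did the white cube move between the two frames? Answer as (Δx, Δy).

(0.0, -2.8)

The white cube was at about (2.4, 4.2) and moved to about (2.4, 1.4).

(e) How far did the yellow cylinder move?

2.5

From (3.6, 7.5) to (4.1, 5.0), the yellow cylinder covered √(0.5² + 2.5²) ≈ 2.5 units.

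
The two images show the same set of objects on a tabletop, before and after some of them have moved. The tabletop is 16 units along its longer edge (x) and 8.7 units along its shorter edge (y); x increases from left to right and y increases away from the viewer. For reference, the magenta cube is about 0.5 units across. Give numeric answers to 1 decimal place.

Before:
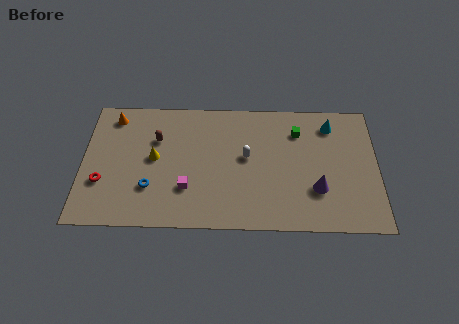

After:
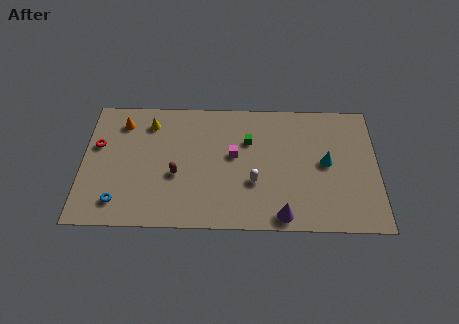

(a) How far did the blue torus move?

2.0

The blue torus moved from about (3.7, 2.6) to (2.0, 1.6), a distance of √(1.7² + 1.0²) ≈ 2.0.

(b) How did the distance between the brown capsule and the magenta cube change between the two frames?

-0.3

They were about 3.7 units apart before and 3.4 after — 0.3 units closer together.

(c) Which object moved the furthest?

the magenta cube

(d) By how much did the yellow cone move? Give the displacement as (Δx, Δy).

(-0.3, 2.4)

The yellow cone was at about (3.9, 4.6) and moved to about (3.6, 7.0).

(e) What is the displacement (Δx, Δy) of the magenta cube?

(2.5, 2.3)

The magenta cube started near (5.7, 2.6) and ended near (8.2, 4.9).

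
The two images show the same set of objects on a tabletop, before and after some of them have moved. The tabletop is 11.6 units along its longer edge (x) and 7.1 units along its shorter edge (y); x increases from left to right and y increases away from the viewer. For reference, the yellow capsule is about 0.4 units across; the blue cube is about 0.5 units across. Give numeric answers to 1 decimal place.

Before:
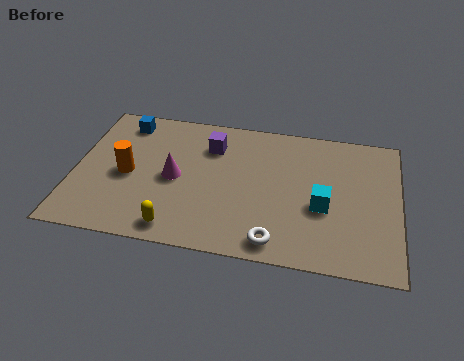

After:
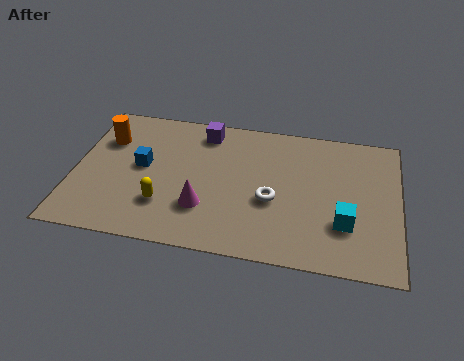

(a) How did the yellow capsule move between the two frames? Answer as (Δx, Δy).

(-0.5, 1.1)

From the two frames, the yellow capsule sits at roughly (3.8, 0.9) before and (3.3, 2.0) after.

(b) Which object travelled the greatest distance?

the blue cube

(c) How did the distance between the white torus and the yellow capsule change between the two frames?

+0.4

They were about 3.5 units apart before and 3.9 after — 0.4 units further apart.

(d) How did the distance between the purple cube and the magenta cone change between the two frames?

+1.7

The distance was about 2.2 in the first image and 3.9 in the second, so they moved 1.7 units further apart.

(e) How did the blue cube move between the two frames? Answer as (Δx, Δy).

(0.8, -2.2)

The blue cube started near (1.6, 6.0) and ended near (2.4, 3.8).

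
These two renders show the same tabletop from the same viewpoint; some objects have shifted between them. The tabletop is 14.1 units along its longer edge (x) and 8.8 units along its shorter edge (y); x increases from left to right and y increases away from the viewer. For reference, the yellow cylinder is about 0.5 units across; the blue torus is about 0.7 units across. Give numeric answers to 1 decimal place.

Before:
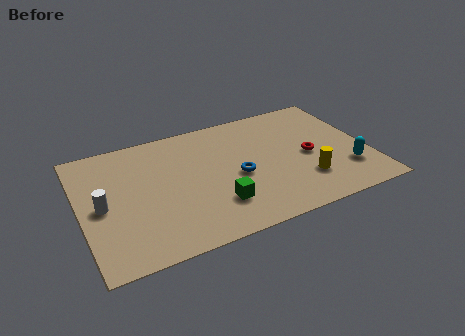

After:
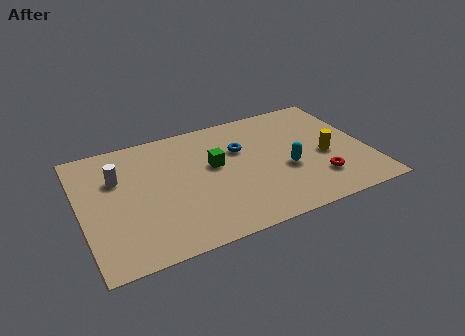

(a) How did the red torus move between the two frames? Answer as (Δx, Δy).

(0.2, -1.9)

The red torus was at about (11.2, 4.1) and moved to about (11.4, 2.2).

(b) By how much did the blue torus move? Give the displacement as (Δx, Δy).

(0.4, 1.9)

The blue torus started near (7.6, 3.9) and ended near (8.0, 5.8).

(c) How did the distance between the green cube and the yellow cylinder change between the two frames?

+1.2

Before: roughly 4.4 units apart; after: 5.6. That's 1.2 units further apart.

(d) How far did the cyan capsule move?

3.1

From (12.9, 2.4) to (10.0, 3.5), the cyan capsule covered √(2.9² + 1.1²) ≈ 3.1 units.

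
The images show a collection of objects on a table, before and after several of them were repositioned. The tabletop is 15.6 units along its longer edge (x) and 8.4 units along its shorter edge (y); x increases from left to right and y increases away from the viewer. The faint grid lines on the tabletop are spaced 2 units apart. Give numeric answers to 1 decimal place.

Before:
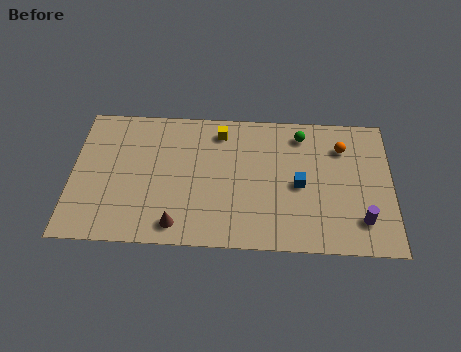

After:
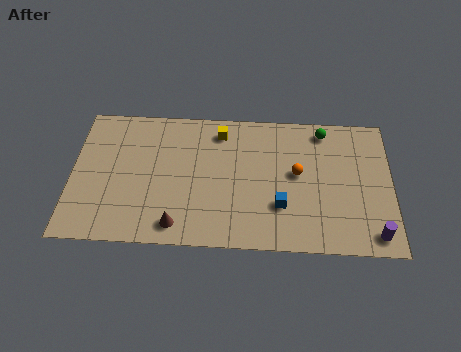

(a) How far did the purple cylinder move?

1.0

The purple cylinder moved from about (14.1, 1.9) to (14.7, 1.1), a distance of √(0.6² + 0.8²) ≈ 1.0.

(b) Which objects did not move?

the brown cone and the yellow cube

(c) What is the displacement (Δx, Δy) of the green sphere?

(1.1, 0.3)

The green sphere was at about (11.2, 7.0) and moved to about (12.3, 7.3).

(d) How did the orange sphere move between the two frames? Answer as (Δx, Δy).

(-2.2, -1.7)

The orange sphere was at about (13.2, 6.3) and moved to about (11.0, 4.6).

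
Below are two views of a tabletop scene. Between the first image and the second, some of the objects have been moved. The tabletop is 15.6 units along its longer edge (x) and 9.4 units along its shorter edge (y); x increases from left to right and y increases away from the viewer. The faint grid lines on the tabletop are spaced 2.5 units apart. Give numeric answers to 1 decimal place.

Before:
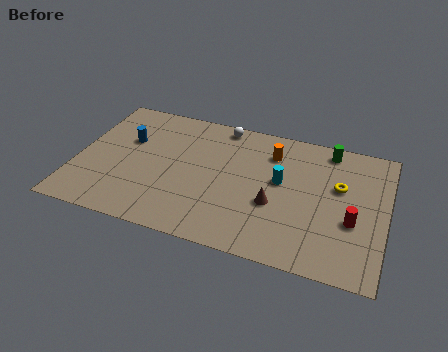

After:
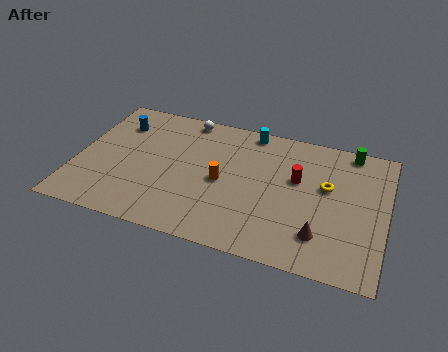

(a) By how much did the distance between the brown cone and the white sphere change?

+3.8

They were about 5.8 units apart before and 9.6 after — 3.8 units further apart.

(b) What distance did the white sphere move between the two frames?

1.8

The white sphere moved from about (7.0, 8.5) to (5.2, 8.5), a distance of √(1.8² + 0.0²) ≈ 1.8.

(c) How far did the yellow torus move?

0.6

The yellow torus was near (13.2, 5.8) before and (12.6, 5.6) after, so it travelled √(0.6² + 0.2²) ≈ 0.6 units.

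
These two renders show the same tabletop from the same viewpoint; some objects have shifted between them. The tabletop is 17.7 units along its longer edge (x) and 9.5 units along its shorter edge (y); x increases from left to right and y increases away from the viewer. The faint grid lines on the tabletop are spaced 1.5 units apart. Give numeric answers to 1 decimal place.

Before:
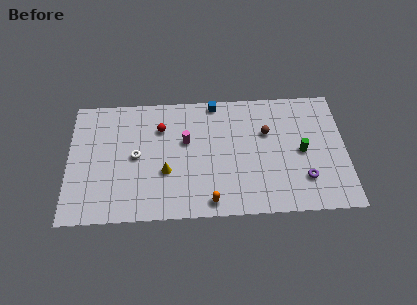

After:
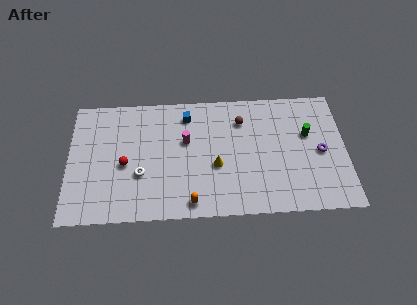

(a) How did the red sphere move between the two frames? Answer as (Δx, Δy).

(-2.3, -2.7)

The red sphere started near (5.9, 6.9) and ended near (3.6, 4.2).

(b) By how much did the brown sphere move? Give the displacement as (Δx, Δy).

(-1.6, 1.0)

The brown sphere was at about (12.7, 6.2) and moved to about (11.1, 7.2).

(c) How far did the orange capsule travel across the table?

1.2

The orange capsule moved from about (9.0, 1.1) to (7.8, 1.1), a distance of √(1.2² + 0.0²) ≈ 1.2.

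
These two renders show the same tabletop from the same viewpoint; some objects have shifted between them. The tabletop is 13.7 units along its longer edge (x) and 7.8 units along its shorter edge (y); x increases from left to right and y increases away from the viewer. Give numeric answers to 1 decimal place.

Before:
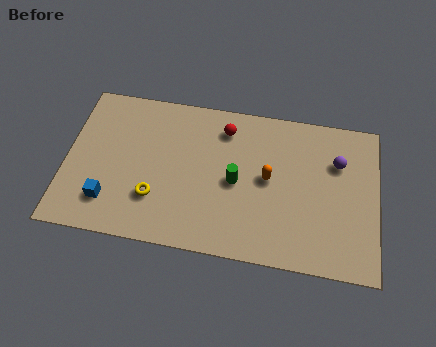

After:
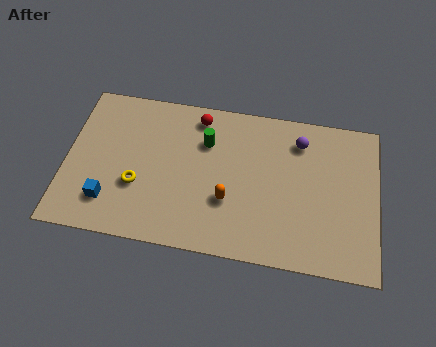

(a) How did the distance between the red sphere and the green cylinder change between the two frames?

-1.4

Before: roughly 2.7 units apart; after: 1.3. That's 1.4 units closer together.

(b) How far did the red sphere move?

1.3

The red sphere moved from about (6.9, 6.3) to (5.7, 6.7), a distance of √(1.2² + 0.4²) ≈ 1.3.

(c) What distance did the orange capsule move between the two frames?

2.2

The orange capsule moved from about (8.9, 4.1) to (7.2, 2.7), a distance of √(1.7² + 1.4²) ≈ 2.2.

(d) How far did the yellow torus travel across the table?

0.9

The yellow torus moved from about (4.0, 2.3) to (3.2, 2.8), a distance of √(0.8² + 0.5²) ≈ 0.9.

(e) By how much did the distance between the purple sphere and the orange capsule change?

+1.3

Before: roughly 3.3 units apart; after: 4.6. That's 1.3 units further apart.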